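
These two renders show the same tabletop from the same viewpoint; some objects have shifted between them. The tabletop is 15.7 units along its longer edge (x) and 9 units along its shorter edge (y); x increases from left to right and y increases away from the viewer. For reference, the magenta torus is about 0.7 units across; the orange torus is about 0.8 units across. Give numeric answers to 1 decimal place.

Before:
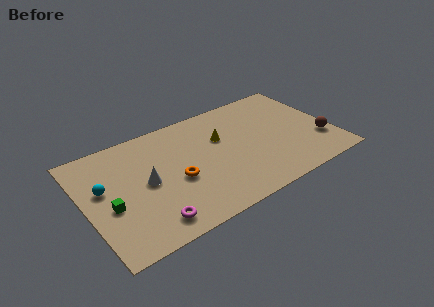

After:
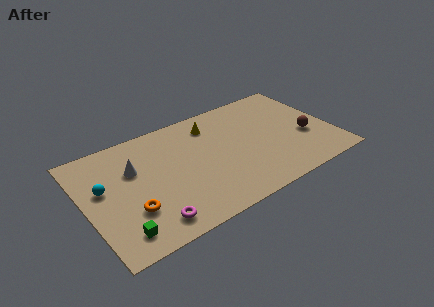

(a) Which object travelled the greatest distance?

the orange torus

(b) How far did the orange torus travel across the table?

3.2

From (5.6, 3.8) to (2.6, 2.8), the orange torus covered √(3.0² + 1.0²) ≈ 3.2 units.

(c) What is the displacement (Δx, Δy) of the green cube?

(0.3, -2.2)

The green cube was at about (1.4, 3.7) and moved to about (1.7, 1.5).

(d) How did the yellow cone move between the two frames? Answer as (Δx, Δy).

(-0.4, 1.4)

The yellow cone was at about (8.8, 5.8) and moved to about (8.4, 7.2).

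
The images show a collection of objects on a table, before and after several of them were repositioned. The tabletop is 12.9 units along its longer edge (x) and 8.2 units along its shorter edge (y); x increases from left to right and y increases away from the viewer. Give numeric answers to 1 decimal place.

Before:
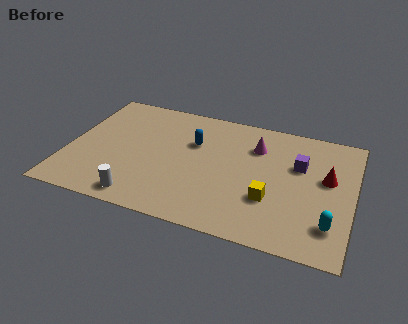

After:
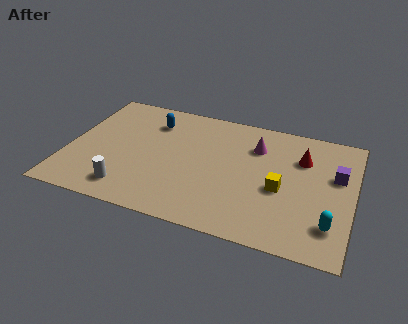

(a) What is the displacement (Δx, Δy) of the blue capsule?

(-2.0, 0.9)

The blue capsule started near (5.6, 5.4) and ended near (3.6, 6.3).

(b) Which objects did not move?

the cyan capsule and the magenta cone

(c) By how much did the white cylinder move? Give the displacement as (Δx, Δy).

(-0.6, 0.4)

The white cylinder was at about (3.6, 1.0) and moved to about (3.0, 1.4).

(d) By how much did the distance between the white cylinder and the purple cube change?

+1.8

Before: roughly 8.0 units apart; after: 9.8. That's 1.8 units further apart.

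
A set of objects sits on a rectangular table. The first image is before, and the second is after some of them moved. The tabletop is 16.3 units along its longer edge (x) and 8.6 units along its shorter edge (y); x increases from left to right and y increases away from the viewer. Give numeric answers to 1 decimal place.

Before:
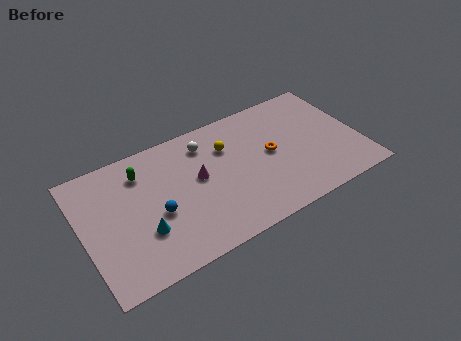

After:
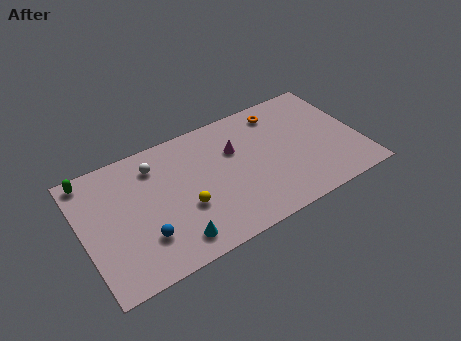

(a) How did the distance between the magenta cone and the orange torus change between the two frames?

-1.0

Before: roughly 4.3 units apart; after: 3.3. That's 1.0 units closer together.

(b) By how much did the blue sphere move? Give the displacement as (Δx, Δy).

(-0.9, -1.2)

The blue sphere started near (4.2, 3.6) and ended near (3.3, 2.4).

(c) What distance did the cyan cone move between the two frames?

2.1

From (3.3, 2.8) to (4.9, 1.4), the cyan cone covered √(1.6² + 1.4²) ≈ 2.1 units.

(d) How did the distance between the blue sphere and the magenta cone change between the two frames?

+3.8

The distance was about 2.9 in the first image and 6.7 in the second, so they moved 3.8 units further apart.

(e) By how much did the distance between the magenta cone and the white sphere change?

+2.5

Before: roughly 2.2 units apart; after: 4.7. That's 2.5 units further apart.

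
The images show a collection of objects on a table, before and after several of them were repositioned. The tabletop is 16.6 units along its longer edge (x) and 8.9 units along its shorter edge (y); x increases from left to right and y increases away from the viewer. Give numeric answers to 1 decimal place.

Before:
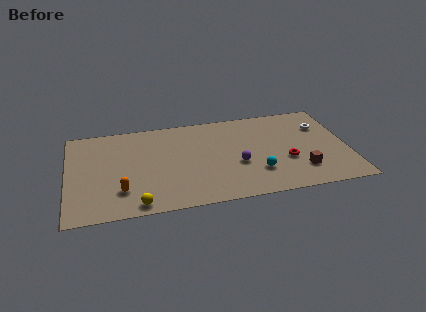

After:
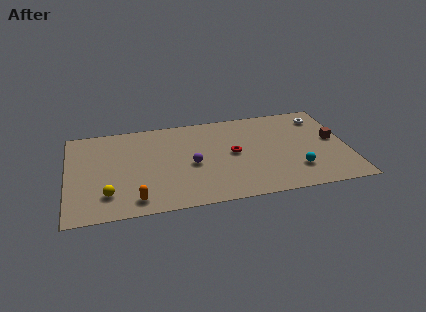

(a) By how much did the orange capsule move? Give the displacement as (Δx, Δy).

(0.8, -1.0)

The orange capsule started near (3.1, 2.3) and ended near (3.9, 1.3).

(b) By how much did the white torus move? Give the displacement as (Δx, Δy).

(0.0, 0.9)

The white torus was at about (15.2, 6.3) and moved to about (15.2, 7.2).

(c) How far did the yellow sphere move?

2.1

From (4.0, 0.9) to (2.3, 2.1), the yellow sphere covered √(1.7² + 1.2²) ≈ 2.1 units.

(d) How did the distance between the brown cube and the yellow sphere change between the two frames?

+4.0

The distance was about 9.8 in the first image and 13.8 in the second, so they moved 4.0 units further apart.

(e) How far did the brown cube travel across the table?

3.3

From (13.7, 2.2) to (15.8, 4.8), the brown cube covered √(2.1² + 2.6²) ≈ 3.3 units.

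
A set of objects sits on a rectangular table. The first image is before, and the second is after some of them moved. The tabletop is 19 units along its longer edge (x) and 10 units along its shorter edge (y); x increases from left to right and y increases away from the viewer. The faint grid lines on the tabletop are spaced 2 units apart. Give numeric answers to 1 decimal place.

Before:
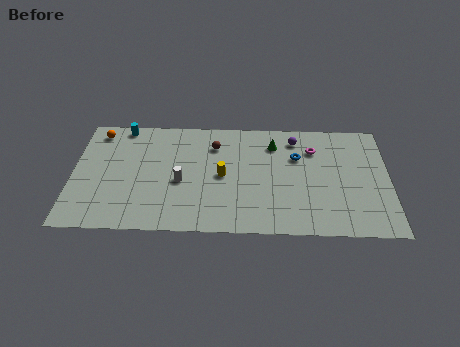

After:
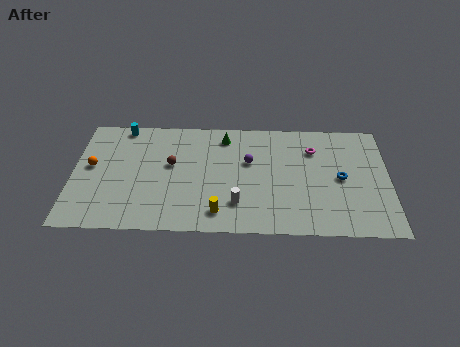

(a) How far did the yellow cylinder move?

3.2

From (9.0, 4.9) to (8.8, 1.7), the yellow cylinder covered √(0.2² + 3.2²) ≈ 3.2 units.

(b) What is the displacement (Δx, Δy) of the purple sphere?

(-2.8, -2.1)

From the two frames, the purple sphere sits at roughly (13.4, 8.3) before and (10.6, 6.2) after.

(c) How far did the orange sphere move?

3.1

From (1.4, 8.6) to (1.1, 5.5), the orange sphere covered √(0.3² + 3.1²) ≈ 3.1 units.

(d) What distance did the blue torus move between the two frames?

3.2

The blue torus moved from about (13.5, 6.7) to (16.1, 4.9), a distance of √(2.6² + 1.8²) ≈ 3.2.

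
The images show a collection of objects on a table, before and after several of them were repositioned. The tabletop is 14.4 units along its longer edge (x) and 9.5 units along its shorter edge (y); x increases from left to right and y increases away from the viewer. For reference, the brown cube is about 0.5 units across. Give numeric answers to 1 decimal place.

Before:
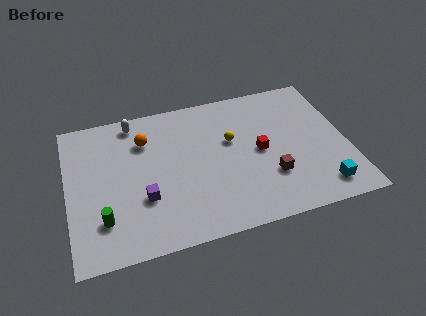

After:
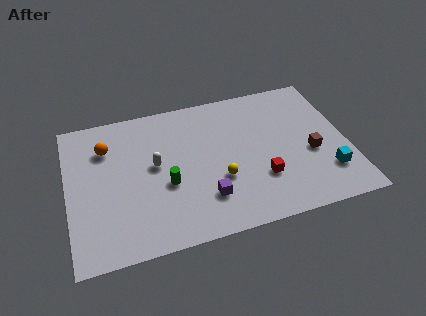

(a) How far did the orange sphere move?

2.0

The orange sphere moved from about (4.1, 7.0) to (2.1, 7.0), a distance of √(2.0² + 0.0²) ≈ 2.0.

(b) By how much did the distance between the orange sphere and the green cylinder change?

-0.9

Before: roughly 5.2 units apart; after: 4.3. That's 0.9 units closer together.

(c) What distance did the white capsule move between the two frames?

3.3

From (3.6, 8.4) to (4.5, 5.2), the white capsule covered √(0.9² + 3.2²) ≈ 3.3 units.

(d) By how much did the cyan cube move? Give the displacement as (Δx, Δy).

(0.4, 0.9)

The cyan cube started near (12.8, 1.5) and ended near (13.2, 2.4).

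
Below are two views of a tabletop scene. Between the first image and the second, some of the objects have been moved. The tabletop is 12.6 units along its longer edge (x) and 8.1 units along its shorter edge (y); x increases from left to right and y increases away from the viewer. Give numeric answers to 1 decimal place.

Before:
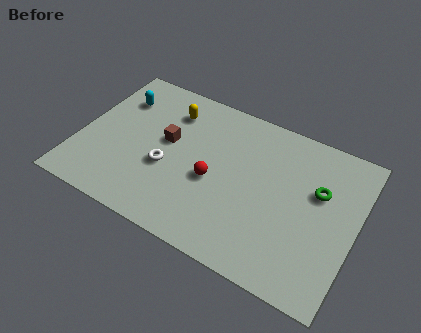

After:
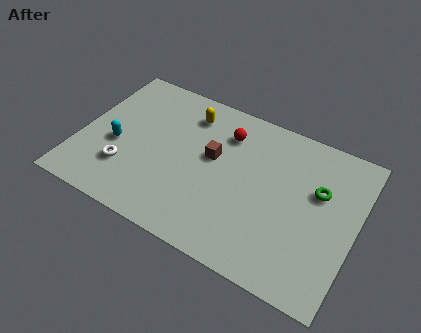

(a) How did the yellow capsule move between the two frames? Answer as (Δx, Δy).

(0.8, 0.2)

From the two frames, the yellow capsule sits at roughly (3.8, 6.3) before and (4.6, 6.5) after.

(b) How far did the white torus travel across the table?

2.0

From (4.1, 3.2) to (2.3, 2.3), the white torus covered √(1.8² + 0.9²) ≈ 2.0 units.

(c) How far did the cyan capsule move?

2.6

From (1.4, 6.0) to (1.7, 3.4), the cyan capsule covered √(0.3² + 2.6²) ≈ 2.6 units.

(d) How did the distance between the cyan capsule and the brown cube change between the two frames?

+1.6

Before: roughly 2.9 units apart; after: 4.5. That's 1.6 units further apart.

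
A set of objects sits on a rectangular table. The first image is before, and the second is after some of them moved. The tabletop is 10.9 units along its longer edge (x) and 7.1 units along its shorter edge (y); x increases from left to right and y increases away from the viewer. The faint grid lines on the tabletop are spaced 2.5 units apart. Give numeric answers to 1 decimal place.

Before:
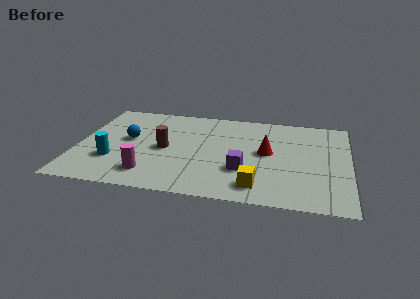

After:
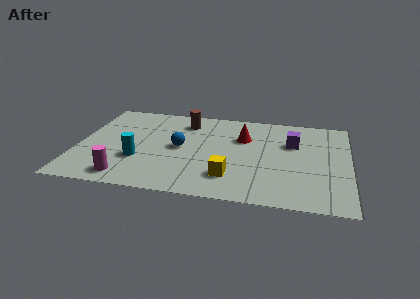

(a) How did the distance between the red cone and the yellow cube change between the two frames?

+0.5

They were about 2.6 units apart before and 3.1 after — 0.5 units further apart.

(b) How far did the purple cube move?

3.1

The purple cube was near (6.7, 2.3) before and (8.6, 4.7) after, so it travelled √(1.9² + 2.4²) ≈ 3.1 units.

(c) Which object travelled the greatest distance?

the purple cube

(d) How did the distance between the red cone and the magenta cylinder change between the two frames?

+0.7

The distance was about 5.2 in the first image and 5.9 in the second, so they moved 0.7 units further apart.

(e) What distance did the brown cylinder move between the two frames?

2.4

From (3.5, 3.4) to (4.2, 5.7), the brown cylinder covered √(0.7² + 2.3²) ≈ 2.4 units.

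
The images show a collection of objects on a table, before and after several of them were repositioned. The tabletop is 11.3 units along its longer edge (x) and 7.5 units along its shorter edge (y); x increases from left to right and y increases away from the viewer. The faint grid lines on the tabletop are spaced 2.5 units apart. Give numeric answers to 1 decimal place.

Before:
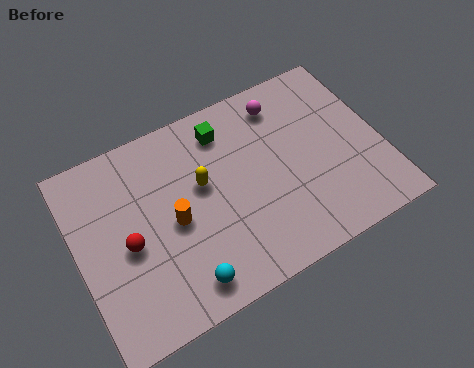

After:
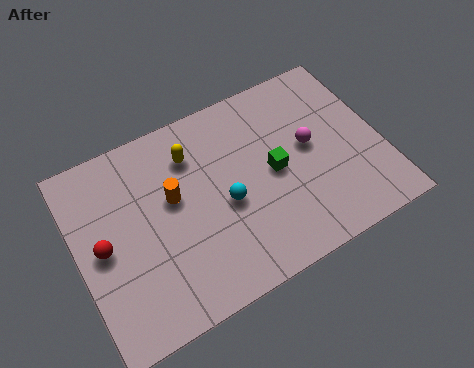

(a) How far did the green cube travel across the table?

2.8

From (5.8, 6.1) to (7.3, 3.7), the green cube covered √(1.5² + 2.4²) ≈ 2.8 units.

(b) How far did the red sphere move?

0.9

From (1.8, 3.4) to (0.9, 3.7), the red sphere covered √(0.9² + 0.3²) ≈ 0.9 units.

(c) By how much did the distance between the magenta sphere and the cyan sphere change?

-3.4

The distance was about 6.8 in the first image and 3.4 in the second, so they moved 3.4 units closer together.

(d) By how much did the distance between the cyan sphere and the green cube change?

-3.6

They were about 5.5 units apart before and 1.9 after — 3.6 units closer together.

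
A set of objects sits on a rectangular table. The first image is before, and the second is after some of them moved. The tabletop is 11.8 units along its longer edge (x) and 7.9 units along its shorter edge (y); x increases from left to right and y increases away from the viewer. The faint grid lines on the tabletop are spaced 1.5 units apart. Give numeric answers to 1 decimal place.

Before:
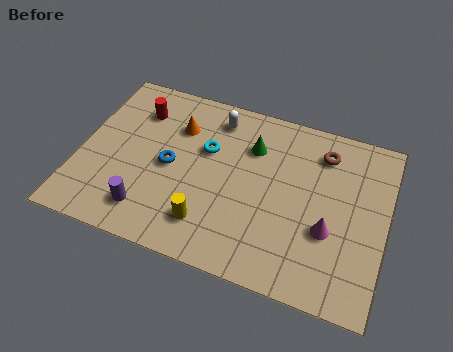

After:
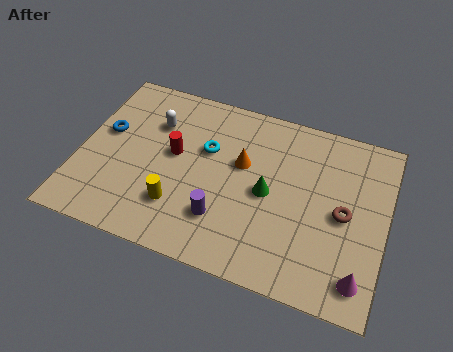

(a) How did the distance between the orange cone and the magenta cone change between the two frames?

-0.8

The distance was about 6.7 in the first image and 5.9 in the second, so they moved 0.8 units closer together.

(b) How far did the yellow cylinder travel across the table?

1.3

From (5.2, 1.7) to (4.0, 2.1), the yellow cylinder covered √(1.2² + 0.4²) ≈ 1.3 units.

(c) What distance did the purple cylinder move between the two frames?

2.9

The purple cylinder moved from about (2.9, 1.5) to (5.7, 2.1), a distance of √(2.8² + 0.6²) ≈ 2.9.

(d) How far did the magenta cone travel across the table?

2.1

From (9.7, 2.9) to (11.0, 1.3), the magenta cone covered √(1.3² + 1.6²) ≈ 2.1 units.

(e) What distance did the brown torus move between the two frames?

2.7

From (9.2, 6.3) to (10.2, 3.8), the brown torus covered √(1.0² + 2.5²) ≈ 2.7 units.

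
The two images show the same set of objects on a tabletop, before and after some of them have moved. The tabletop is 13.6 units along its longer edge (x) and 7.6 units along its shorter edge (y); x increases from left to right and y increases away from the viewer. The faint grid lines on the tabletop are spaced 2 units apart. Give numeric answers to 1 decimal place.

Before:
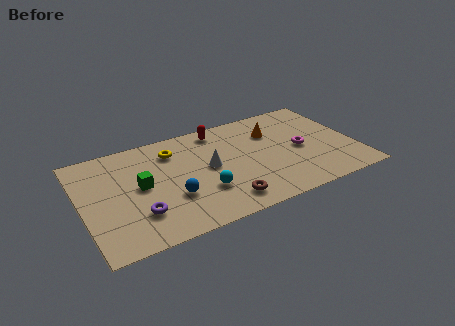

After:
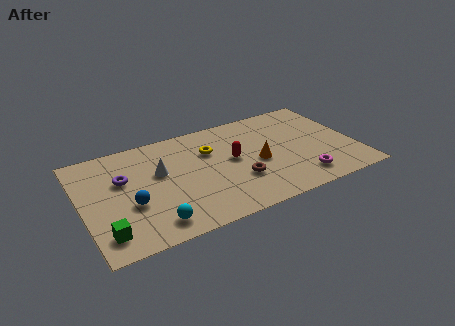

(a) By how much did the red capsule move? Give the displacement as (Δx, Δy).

(0.4, -2.5)

From the two frames, the red capsule sits at roughly (7.1, 6.6) before and (7.5, 4.1) after.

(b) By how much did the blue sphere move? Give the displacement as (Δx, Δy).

(-2.0, 0.3)

The blue sphere started near (4.3, 2.6) and ended near (2.3, 2.9).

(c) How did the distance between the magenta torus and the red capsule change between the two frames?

-0.7

Before: roughly 4.8 units apart; after: 4.1. That's 0.7 units closer together.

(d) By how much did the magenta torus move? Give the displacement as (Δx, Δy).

(-0.3, -2.2)

The magenta torus started near (10.9, 3.6) and ended near (10.6, 1.4).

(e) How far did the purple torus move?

2.7

From (2.6, 2.1) to (2.1, 4.8), the purple torus covered √(0.5² + 2.7²) ≈ 2.7 units.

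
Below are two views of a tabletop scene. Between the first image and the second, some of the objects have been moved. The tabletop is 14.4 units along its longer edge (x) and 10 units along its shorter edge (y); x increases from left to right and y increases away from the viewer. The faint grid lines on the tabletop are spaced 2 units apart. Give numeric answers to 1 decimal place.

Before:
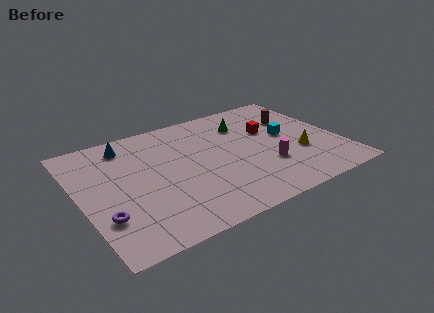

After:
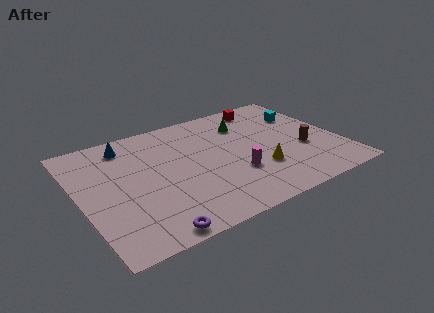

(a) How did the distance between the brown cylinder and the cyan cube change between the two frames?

+1.6

Before: roughly 1.7 units apart; after: 3.3. That's 1.6 units further apart.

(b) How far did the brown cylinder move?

3.1

The brown cylinder moved from about (12.4, 6.9) to (12.3, 3.8), a distance of √(0.1² + 3.1²) ≈ 3.1.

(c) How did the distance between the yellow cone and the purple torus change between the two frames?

-4.2

The distance was about 11.0 in the first image and 6.8 in the second, so they moved 4.2 units closer together.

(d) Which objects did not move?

the blue cone and the green cone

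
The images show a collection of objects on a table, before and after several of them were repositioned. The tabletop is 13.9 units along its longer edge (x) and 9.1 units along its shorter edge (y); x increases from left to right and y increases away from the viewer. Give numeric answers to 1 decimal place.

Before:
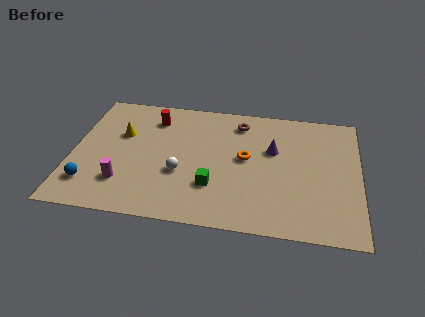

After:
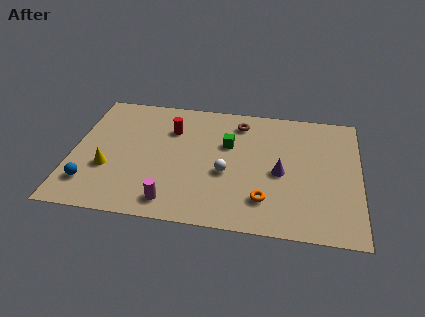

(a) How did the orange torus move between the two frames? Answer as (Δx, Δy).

(1.0, -2.8)

From the two frames, the orange torus sits at roughly (8.4, 4.9) before and (9.4, 2.1) after.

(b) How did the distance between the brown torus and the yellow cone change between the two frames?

+1.6

The distance was about 5.9 in the first image and 7.5 in the second, so they moved 1.6 units further apart.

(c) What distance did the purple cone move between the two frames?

1.6

From (9.7, 5.7) to (10.1, 4.1), the purple cone covered √(0.4² + 1.6²) ≈ 1.6 units.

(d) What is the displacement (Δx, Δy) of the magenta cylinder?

(2.4, -1.0)

The magenta cylinder started near (2.6, 2.3) and ended near (5.0, 1.3).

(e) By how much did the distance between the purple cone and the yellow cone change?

+0.9

Before: roughly 7.4 units apart; after: 8.3. That's 0.9 units further apart.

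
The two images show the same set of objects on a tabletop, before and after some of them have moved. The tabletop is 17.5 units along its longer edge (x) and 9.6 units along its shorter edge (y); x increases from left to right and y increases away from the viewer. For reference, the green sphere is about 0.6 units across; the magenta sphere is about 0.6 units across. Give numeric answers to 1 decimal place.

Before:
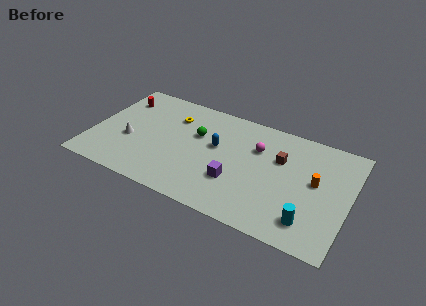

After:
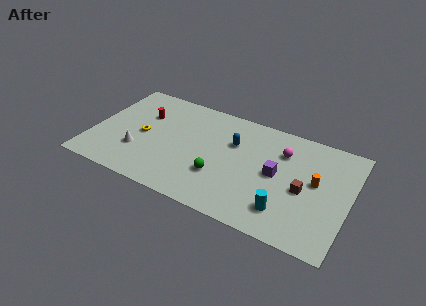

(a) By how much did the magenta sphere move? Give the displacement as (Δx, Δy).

(1.7, 0.4)

From the two frames, the magenta sphere sits at roughly (11.1, 6.6) before and (12.8, 7.0) after.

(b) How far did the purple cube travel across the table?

3.2

The purple cube was near (10.0, 3.1) before and (12.6, 4.9) after, so it travelled √(2.6² + 1.8²) ≈ 3.2 units.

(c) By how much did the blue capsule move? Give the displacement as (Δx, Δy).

(1.1, 0.8)

The blue capsule started near (8.4, 5.6) and ended near (9.5, 6.4).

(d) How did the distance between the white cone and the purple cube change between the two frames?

+2.1

They were about 7.4 units apart before and 9.5 after — 2.1 units further apart.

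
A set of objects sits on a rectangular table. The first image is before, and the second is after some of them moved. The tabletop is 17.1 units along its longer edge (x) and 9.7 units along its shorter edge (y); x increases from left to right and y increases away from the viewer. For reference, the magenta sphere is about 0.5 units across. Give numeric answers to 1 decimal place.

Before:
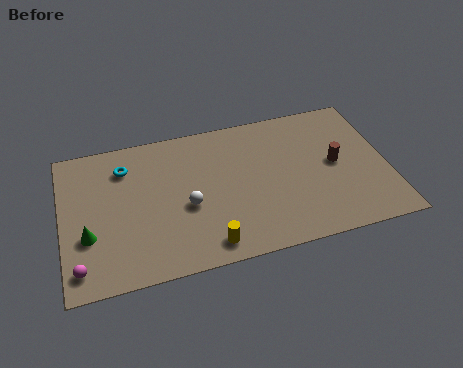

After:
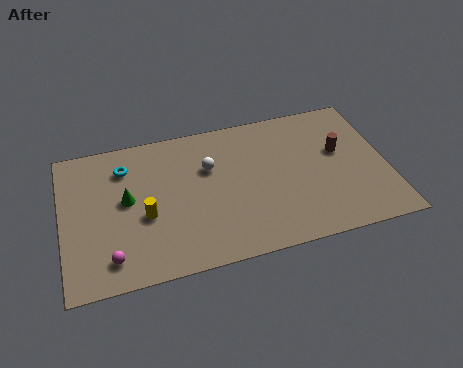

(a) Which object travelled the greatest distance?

the yellow cylinder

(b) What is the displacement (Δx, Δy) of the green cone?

(2.1, 1.9)

The green cone started near (1.3, 3.4) and ended near (3.4, 5.3).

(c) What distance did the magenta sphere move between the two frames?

1.6

From (0.8, 1.5) to (2.4, 1.7), the magenta sphere covered √(1.6² + 0.2²) ≈ 1.6 units.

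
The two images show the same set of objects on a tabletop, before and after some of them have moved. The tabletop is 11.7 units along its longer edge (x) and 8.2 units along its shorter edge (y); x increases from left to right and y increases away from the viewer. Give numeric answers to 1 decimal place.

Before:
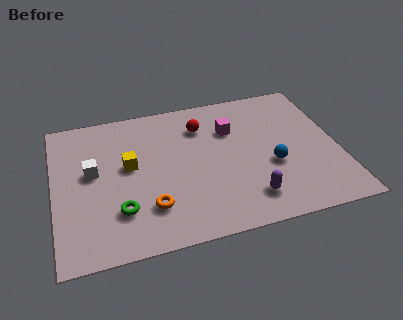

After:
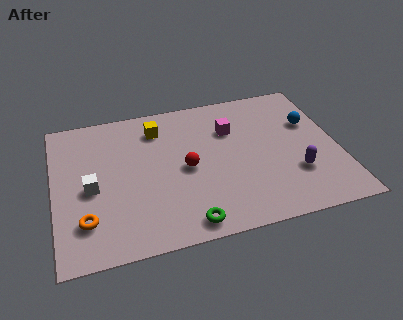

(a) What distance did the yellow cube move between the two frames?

2.3

The yellow cube was near (3.1, 4.6) before and (4.4, 6.5) after, so it travelled √(1.3² + 1.9²) ≈ 2.3 units.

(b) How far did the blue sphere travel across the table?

2.8

The blue sphere was near (8.9, 3.2) before and (10.7, 5.3) after, so it travelled √(1.8² + 2.1²) ≈ 2.8 units.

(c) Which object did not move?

the magenta cube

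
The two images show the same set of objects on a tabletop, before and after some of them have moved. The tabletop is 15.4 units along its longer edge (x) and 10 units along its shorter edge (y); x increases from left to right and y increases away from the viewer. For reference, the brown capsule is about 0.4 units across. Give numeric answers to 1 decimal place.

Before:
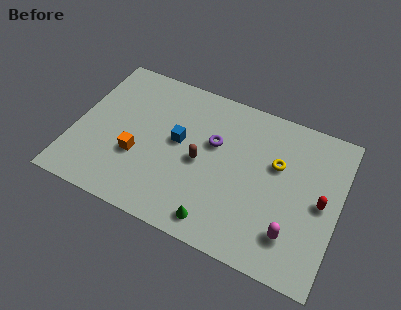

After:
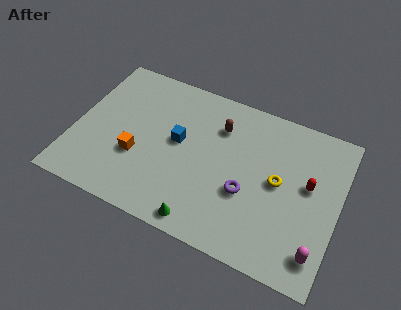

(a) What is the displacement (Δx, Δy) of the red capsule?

(-0.8, 0.8)

The red capsule was at about (14.4, 4.9) and moved to about (13.6, 5.7).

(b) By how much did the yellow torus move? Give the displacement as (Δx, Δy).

(0.2, -1.1)

From the two frames, the yellow torus sits at roughly (11.7, 6.3) before and (11.9, 5.2) after.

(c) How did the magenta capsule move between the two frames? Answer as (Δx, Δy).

(1.5, -0.5)

The magenta capsule started near (13.0, 2.3) and ended near (14.5, 1.8).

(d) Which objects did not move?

the orange cube and the blue cube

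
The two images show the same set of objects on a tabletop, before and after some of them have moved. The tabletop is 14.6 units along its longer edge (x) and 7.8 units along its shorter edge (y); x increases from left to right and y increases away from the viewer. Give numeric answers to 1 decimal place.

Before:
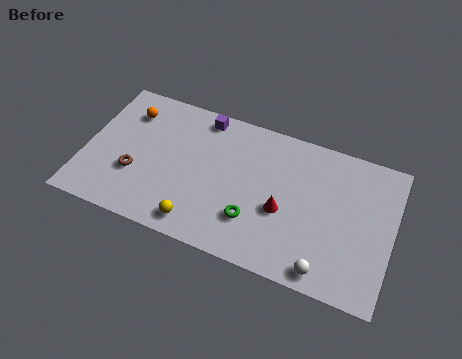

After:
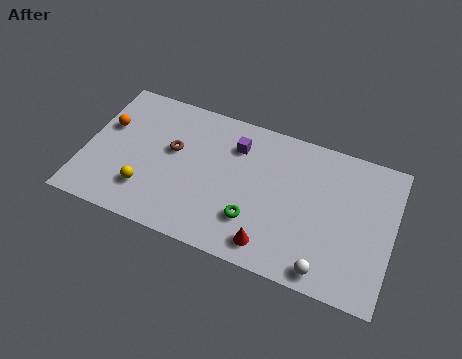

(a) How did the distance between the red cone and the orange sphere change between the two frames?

+0.8

Before: roughly 8.2 units apart; after: 9.0. That's 0.8 units further apart.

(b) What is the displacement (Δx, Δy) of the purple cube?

(1.7, -1.0)

From the two frames, the purple cube sits at roughly (5.3, 6.9) before and (7.0, 5.9) after.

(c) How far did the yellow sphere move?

2.8

The yellow sphere moved from about (5.7, 1.1) to (3.1, 2.0), a distance of √(2.6² + 0.9²) ≈ 2.8.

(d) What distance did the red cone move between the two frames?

2.0

The red cone moved from about (9.5, 3.2) to (9.1, 1.2), a distance of √(0.4² + 2.0²) ≈ 2.0.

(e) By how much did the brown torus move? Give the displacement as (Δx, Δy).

(1.6, 1.9)

The brown torus was at about (2.5, 2.7) and moved to about (4.1, 4.6).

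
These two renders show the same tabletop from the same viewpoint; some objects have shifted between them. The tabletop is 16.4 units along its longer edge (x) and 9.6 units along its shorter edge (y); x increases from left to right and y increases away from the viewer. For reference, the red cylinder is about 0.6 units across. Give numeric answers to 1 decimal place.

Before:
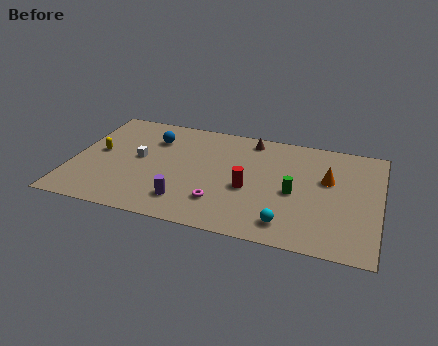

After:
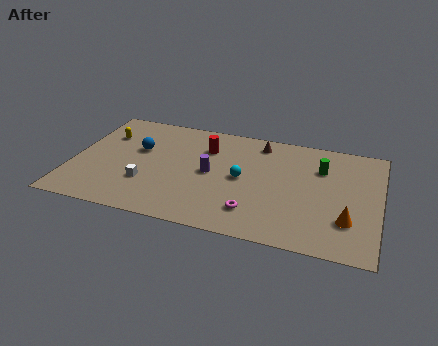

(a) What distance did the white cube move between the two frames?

2.2

The white cube moved from about (3.5, 5.1) to (4.1, 3.0), a distance of √(0.6² + 2.1²) ≈ 2.2.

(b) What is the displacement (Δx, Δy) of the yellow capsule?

(0.2, 1.7)

The yellow capsule started near (1.3, 5.1) and ended near (1.5, 6.8).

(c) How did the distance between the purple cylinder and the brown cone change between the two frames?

-2.9

They were about 7.1 units apart before and 4.2 after — 2.9 units closer together.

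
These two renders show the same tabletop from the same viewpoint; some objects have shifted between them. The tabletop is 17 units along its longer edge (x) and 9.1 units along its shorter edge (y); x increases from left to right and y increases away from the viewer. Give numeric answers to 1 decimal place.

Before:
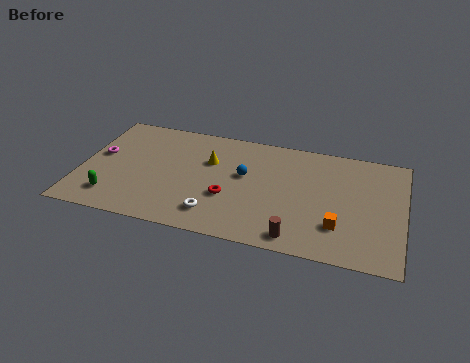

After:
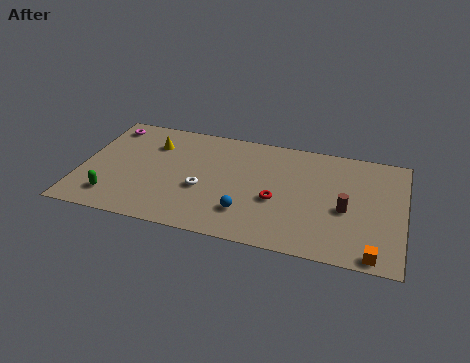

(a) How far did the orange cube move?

2.5

The orange cube was near (13.7, 2.5) before and (15.6, 0.8) after, so it travelled √(1.9² + 1.7²) ≈ 2.5 units.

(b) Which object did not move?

the green capsule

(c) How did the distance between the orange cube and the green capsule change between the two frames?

+1.9

They were about 11.8 units apart before and 13.7 after — 1.9 units further apart.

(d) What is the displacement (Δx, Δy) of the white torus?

(-0.8, 1.8)

From the two frames, the white torus sits at roughly (7.3, 1.8) before and (6.5, 3.6) after.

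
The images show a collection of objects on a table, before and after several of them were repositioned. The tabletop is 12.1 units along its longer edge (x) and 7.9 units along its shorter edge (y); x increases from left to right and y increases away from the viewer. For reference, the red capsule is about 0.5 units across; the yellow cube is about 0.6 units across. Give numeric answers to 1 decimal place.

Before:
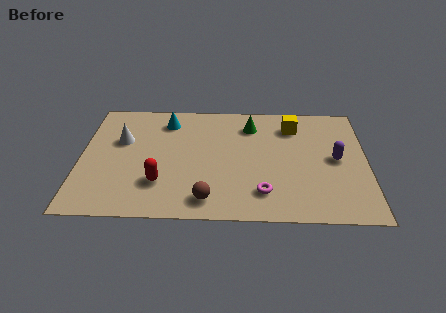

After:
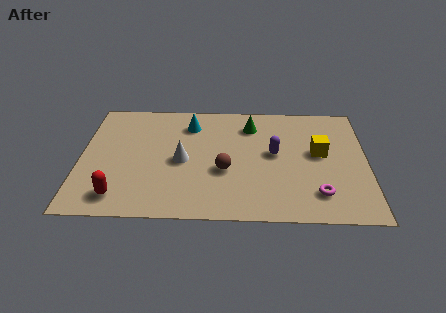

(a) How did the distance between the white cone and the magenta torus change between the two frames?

-0.8

They were about 6.8 units apart before and 6.0 after — 0.8 units closer together.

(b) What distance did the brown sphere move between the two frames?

2.0

The brown sphere was near (5.4, 1.2) before and (6.1, 3.1) after, so it travelled √(0.7² + 1.9²) ≈ 2.0 units.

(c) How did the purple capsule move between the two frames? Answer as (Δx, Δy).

(-2.6, 0.3)

From the two frames, the purple capsule sits at roughly (10.8, 4.0) before and (8.2, 4.3) after.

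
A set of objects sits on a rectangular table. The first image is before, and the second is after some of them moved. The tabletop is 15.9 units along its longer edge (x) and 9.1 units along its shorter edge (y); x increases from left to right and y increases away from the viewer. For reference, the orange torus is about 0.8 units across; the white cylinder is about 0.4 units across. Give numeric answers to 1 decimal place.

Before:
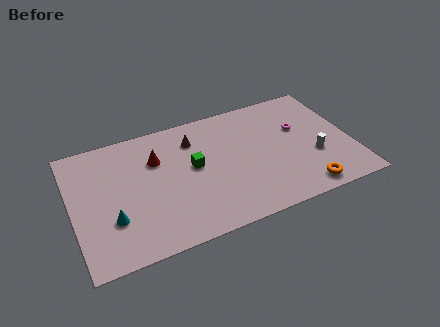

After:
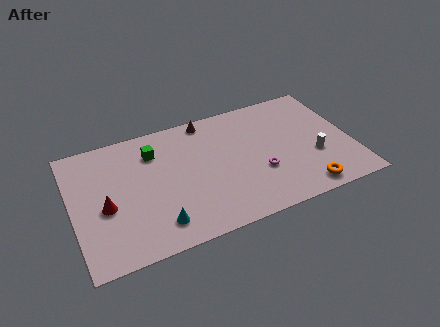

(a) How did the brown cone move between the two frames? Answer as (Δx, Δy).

(0.9, 1.2)

The brown cone was at about (7.1, 7.0) and moved to about (8.0, 8.2).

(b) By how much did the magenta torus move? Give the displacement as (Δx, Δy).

(-2.6, -2.5)

The magenta torus was at about (13.1, 5.7) and moved to about (10.5, 3.2).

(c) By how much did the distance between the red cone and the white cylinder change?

+2.6

They were about 9.3 units apart before and 11.9 after — 2.6 units further apart.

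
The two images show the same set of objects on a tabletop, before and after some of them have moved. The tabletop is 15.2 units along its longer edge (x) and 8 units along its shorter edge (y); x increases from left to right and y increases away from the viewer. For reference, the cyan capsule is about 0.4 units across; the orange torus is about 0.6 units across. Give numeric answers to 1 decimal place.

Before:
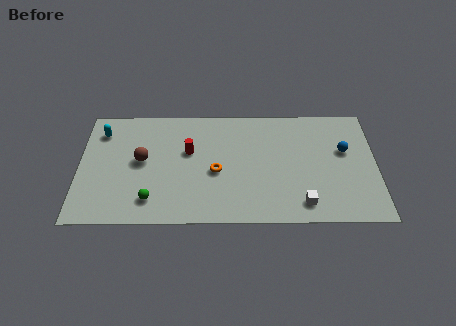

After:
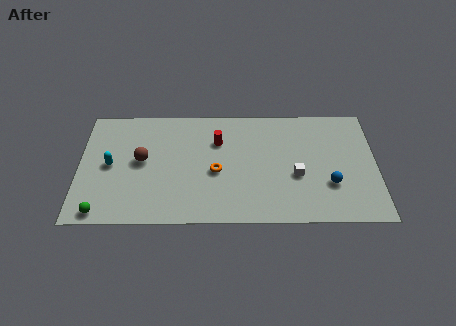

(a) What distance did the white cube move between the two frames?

1.9

The white cube moved from about (11.4, 1.3) to (11.1, 3.2), a distance of √(0.3² + 1.9²) ≈ 1.9.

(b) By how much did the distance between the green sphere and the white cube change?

+2.5

Before: roughly 7.7 units apart; after: 10.2. That's 2.5 units further apart.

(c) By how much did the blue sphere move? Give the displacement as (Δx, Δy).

(-0.8, -2.3)

From the two frames, the blue sphere sits at roughly (13.6, 4.9) before and (12.8, 2.6) after.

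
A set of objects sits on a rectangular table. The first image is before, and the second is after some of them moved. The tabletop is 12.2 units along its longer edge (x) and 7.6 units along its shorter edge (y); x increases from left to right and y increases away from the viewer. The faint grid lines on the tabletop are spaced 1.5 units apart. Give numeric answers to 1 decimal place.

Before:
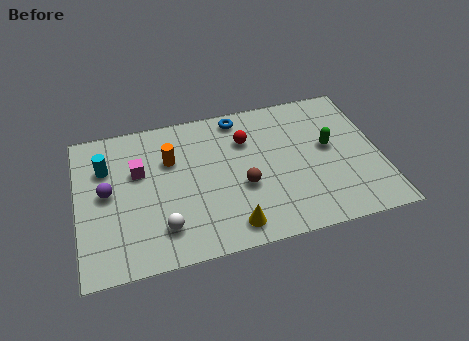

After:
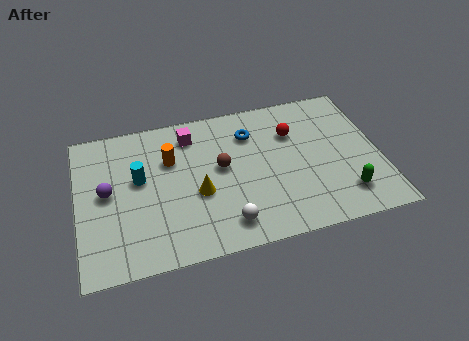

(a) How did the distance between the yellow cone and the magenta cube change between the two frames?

-2.0

The distance was about 5.1 in the first image and 3.1 in the second, so they moved 2.0 units closer together.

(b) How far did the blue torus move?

1.1

From (6.7, 6.7) to (7.1, 5.7), the blue torus covered √(0.4² + 1.0²) ≈ 1.1 units.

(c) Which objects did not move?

the orange cylinder and the purple sphere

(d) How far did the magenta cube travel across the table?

2.6

The magenta cube was near (2.5, 4.8) before and (4.7, 6.2) after, so it travelled √(2.2² + 1.4²) ≈ 2.6 units.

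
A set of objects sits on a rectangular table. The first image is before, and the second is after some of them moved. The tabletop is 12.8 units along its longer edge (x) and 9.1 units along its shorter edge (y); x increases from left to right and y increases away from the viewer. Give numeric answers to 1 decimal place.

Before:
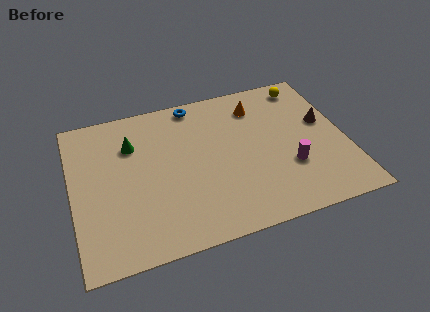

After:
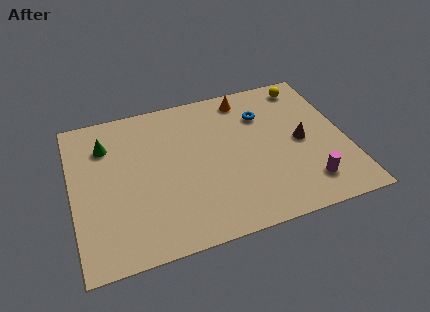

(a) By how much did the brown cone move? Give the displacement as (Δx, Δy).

(-1.2, -0.9)

From the two frames, the brown cone sits at roughly (11.9, 5.3) before and (10.7, 4.4) after.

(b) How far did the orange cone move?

0.9

From (8.9, 7.2) to (8.4, 7.9), the orange cone covered √(0.5² + 0.7²) ≈ 0.9 units.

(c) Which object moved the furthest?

the blue torus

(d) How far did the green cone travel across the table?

1.2

From (2.9, 6.5) to (1.7, 6.8), the green cone covered √(1.2² + 0.3²) ≈ 1.2 units.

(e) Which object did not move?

the yellow sphere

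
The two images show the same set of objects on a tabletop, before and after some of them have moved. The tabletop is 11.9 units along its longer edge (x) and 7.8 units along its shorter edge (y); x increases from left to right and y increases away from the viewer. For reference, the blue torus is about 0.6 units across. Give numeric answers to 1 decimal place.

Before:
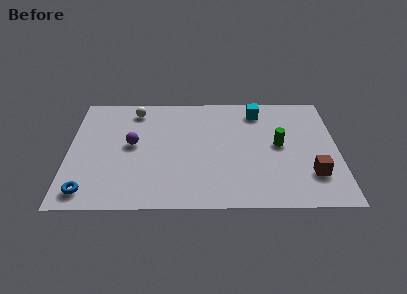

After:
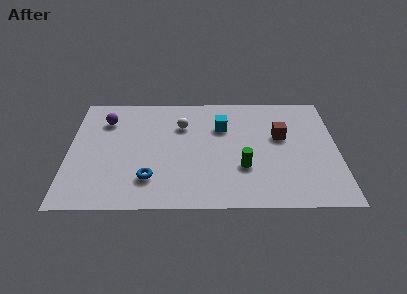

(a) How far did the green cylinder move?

2.2

The green cylinder moved from about (9.3, 4.1) to (7.7, 2.6), a distance of √(1.6² + 1.5²) ≈ 2.2.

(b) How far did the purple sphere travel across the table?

2.1

The purple sphere moved from about (2.8, 4.2) to (1.6, 5.9), a distance of √(1.2² + 1.7²) ≈ 2.1.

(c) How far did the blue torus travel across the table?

2.8

The blue torus moved from about (0.9, 1.1) to (3.6, 1.9), a distance of √(2.7² + 0.8²) ≈ 2.8.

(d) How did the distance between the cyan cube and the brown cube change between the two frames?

-2.3

They were about 5.0 units apart before and 2.7 after — 2.3 units closer together.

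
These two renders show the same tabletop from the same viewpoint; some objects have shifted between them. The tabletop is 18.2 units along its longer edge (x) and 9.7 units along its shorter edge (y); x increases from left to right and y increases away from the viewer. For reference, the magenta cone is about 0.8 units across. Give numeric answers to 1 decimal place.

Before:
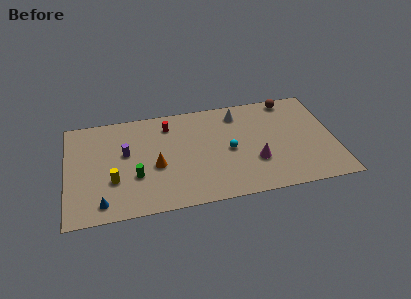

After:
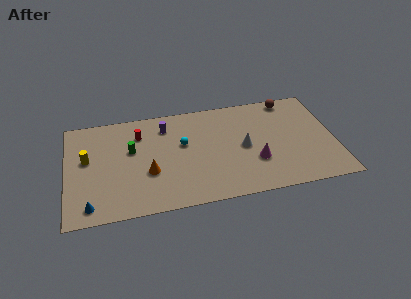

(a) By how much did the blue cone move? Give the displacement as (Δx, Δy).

(-0.8, -0.1)

The blue cone started near (2.3, 1.4) and ended near (1.5, 1.3).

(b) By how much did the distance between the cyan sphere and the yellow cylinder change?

-1.5

The distance was about 8.0 in the first image and 6.5 in the second, so they moved 1.5 units closer together.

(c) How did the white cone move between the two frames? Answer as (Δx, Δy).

(0.2, -3.3)

From the two frames, the white cone sits at roughly (11.8, 8.0) before and (12.0, 4.7) after.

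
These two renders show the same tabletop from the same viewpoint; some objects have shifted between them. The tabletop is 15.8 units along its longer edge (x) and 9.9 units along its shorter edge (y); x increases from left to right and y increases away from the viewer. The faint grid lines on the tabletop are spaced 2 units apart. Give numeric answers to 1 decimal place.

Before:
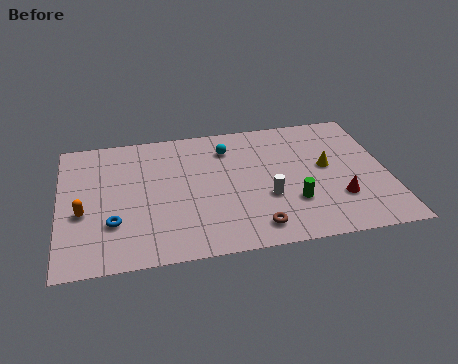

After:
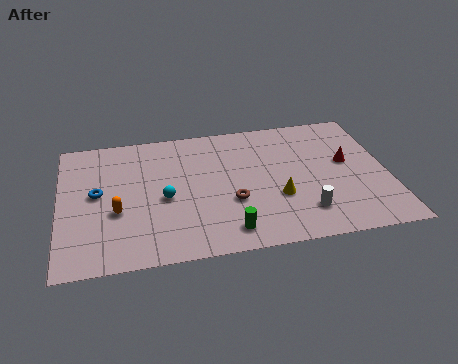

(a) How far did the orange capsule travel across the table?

1.6

The orange capsule moved from about (1.1, 4.0) to (2.7, 3.8), a distance of √(1.6² + 0.2²) ≈ 1.6.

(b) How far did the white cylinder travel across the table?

2.2

The white cylinder was near (9.9, 3.6) before and (11.6, 2.2) after, so it travelled √(1.7² + 1.4²) ≈ 2.2 units.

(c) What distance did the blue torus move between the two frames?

2.4

The blue torus moved from about (2.5, 3.0) to (1.8, 5.3), a distance of √(0.7² + 2.3²) ≈ 2.4.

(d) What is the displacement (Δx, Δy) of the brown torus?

(-1.0, 2.1)

The brown torus was at about (9.2, 1.5) and moved to about (8.2, 3.6).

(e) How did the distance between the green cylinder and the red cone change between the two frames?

+5.1

They were about 2.2 units apart before and 7.3 after — 5.1 units further apart.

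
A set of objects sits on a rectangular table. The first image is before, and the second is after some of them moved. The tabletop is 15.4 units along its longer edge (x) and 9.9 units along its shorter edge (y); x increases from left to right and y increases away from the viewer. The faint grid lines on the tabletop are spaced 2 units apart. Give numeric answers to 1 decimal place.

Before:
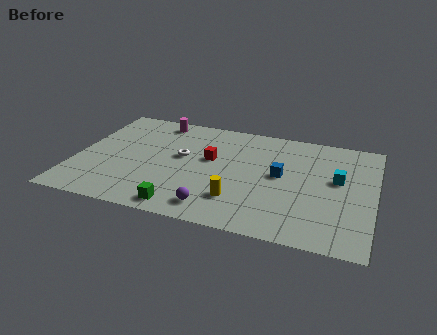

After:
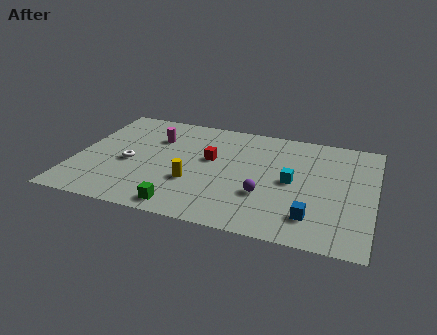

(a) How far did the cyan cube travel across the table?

2.4

The cyan cube was near (13.5, 5.7) before and (11.2, 4.9) after, so it travelled √(2.3² + 0.8²) ≈ 2.4 units.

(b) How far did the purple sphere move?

3.0

The purple sphere moved from about (7.5, 1.5) to (9.9, 3.3), a distance of √(2.4² + 1.8²) ≈ 3.0.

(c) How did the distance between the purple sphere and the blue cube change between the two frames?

-2.1

Before: roughly 4.9 units apart; after: 2.8. That's 2.1 units closer together.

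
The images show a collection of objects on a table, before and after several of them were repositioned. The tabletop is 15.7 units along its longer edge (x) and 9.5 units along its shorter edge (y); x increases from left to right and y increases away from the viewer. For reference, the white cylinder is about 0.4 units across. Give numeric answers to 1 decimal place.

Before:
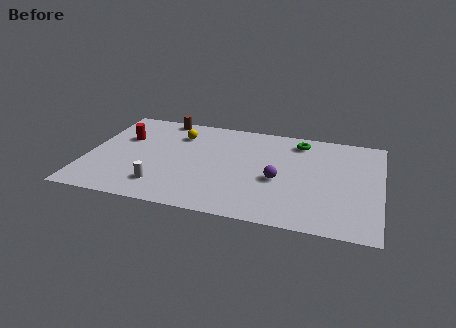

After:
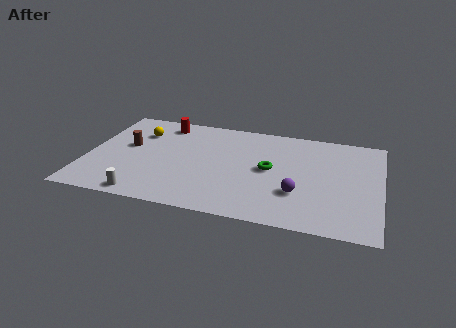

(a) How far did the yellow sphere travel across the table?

2.1

The yellow sphere moved from about (4.7, 7.2) to (2.6, 6.9), a distance of √(2.1² + 0.3²) ≈ 2.1.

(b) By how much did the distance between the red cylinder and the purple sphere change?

+0.4

The distance was about 8.8 in the first image and 9.2 in the second, so they moved 0.4 units further apart.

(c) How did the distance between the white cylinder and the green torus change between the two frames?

-1.7

The distance was about 9.2 in the first image and 7.5 in the second, so they moved 1.7 units closer together.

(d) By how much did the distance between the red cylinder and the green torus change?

-2.8

Before: roughly 9.6 units apart; after: 6.8. That's 2.8 units closer together.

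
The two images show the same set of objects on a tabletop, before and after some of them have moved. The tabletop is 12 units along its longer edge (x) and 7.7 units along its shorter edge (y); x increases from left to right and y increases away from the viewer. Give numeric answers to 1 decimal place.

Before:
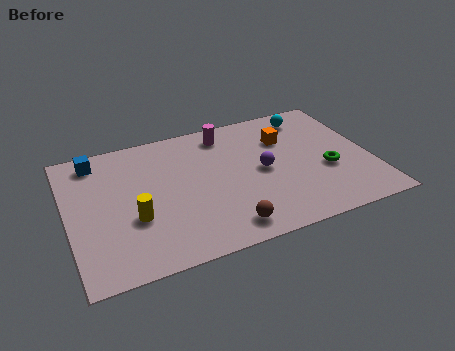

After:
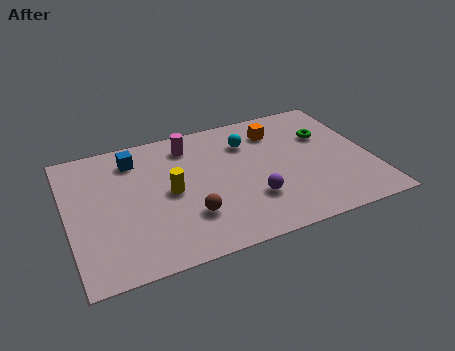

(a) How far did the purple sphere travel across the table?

1.6

The purple sphere was near (7.7, 3.8) before and (7.1, 2.3) after, so it travelled √(0.6² + 1.5²) ≈ 1.6 units.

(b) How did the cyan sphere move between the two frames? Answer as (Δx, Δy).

(-2.6, -0.8)

From the two frames, the cyan sphere sits at roughly (9.9, 6.5) before and (7.3, 5.7) after.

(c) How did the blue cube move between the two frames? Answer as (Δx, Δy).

(1.5, -0.4)

The blue cube was at about (1.3, 6.6) and moved to about (2.8, 6.2).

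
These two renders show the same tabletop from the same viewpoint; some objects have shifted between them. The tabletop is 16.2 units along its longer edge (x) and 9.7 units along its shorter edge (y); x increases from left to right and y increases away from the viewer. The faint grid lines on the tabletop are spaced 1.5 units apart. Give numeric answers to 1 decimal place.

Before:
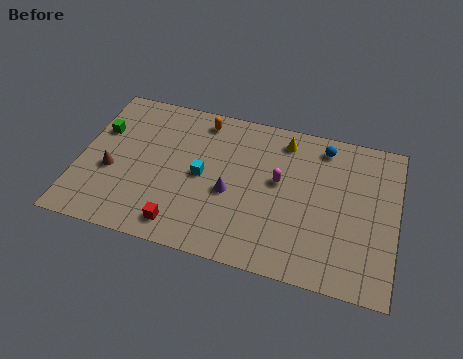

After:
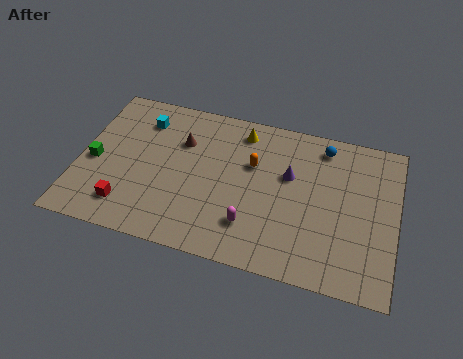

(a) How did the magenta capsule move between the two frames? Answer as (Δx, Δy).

(-1.2, -3.1)

The magenta capsule was at about (10.2, 5.5) and moved to about (9.0, 2.4).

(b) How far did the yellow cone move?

2.2

From (10.3, 8.2) to (8.1, 8.2), the yellow cone covered √(2.2² + 0.0²) ≈ 2.2 units.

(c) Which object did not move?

the blue sphere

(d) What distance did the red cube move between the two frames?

2.8

The red cube moved from about (5.5, 1.4) to (2.7, 1.9), a distance of √(2.8² + 0.5²) ≈ 2.8.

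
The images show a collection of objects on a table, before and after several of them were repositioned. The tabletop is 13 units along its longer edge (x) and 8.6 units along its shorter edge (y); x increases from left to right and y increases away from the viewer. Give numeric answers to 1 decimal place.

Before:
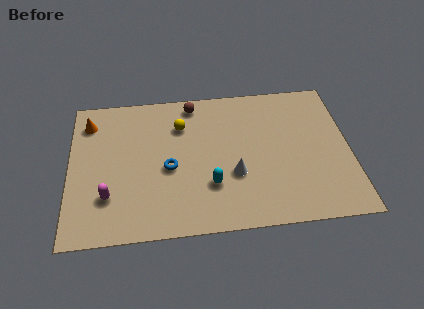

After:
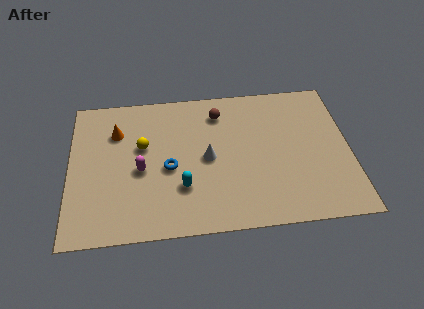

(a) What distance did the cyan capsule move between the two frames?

1.3

From (6.5, 2.6) to (5.2, 2.6), the cyan capsule covered √(1.3² + 0.0²) ≈ 1.3 units.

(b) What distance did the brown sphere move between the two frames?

1.4

From (5.8, 7.6) to (7.0, 6.9), the brown sphere covered √(1.2² + 0.7²) ≈ 1.4 units.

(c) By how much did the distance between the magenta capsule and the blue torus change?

-1.8

The distance was about 3.1 in the first image and 1.3 in the second, so they moved 1.8 units closer together.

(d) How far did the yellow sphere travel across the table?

2.1

The yellow sphere moved from about (5.2, 6.3) to (3.4, 5.2), a distance of √(1.8² + 1.1²) ≈ 2.1.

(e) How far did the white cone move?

1.6

The white cone moved from about (7.6, 3.1) to (6.4, 4.2), a distance of √(1.2² + 1.1²) ≈ 1.6.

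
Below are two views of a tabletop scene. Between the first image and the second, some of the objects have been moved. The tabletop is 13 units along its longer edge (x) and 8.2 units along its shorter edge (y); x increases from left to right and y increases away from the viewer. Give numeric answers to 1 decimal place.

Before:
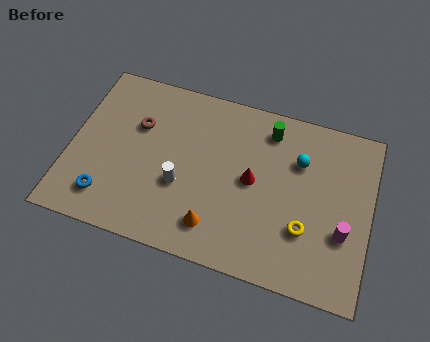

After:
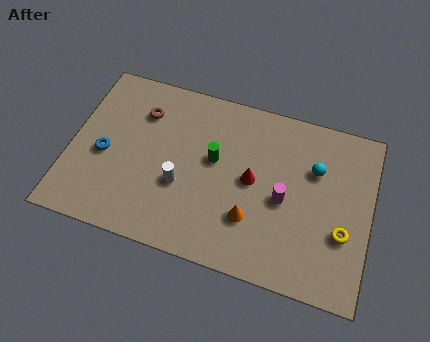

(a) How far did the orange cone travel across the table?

1.7

The orange cone was near (6.5, 1.6) before and (8.0, 2.4) after, so it travelled √(1.5² + 0.8²) ≈ 1.7 units.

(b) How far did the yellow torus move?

1.6

The yellow torus was near (10.3, 2.6) before and (11.9, 2.9) after, so it travelled √(1.6² + 0.3²) ≈ 1.6 units.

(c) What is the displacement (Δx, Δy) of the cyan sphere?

(0.7, -0.2)

The cyan sphere was at about (9.8, 5.7) and moved to about (10.5, 5.5).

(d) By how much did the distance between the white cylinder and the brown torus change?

+0.5

The distance was about 3.1 in the first image and 3.6 in the second, so they moved 0.5 units further apart.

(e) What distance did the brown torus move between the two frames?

0.7

The brown torus was near (2.8, 5.4) before and (2.9, 6.1) after, so it travelled √(0.1² + 0.7²) ≈ 0.7 units.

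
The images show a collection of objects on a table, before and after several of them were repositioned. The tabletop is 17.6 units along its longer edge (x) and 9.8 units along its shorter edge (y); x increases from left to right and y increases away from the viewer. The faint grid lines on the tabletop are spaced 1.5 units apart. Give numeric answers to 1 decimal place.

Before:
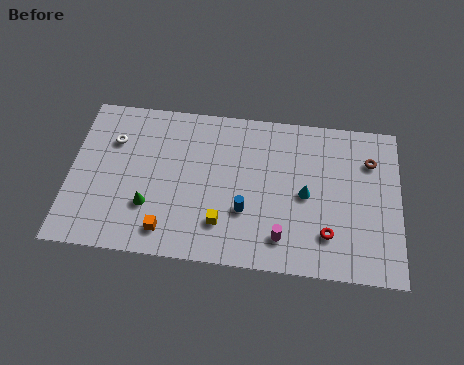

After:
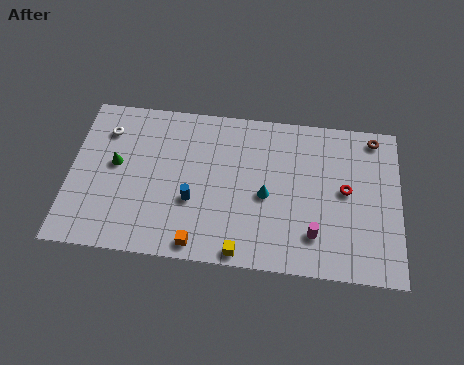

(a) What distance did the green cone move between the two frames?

3.1

From (4.3, 3.0) to (2.4, 5.4), the green cone covered √(1.9² + 2.4²) ≈ 3.1 units.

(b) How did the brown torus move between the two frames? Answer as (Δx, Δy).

(0.2, 1.5)

The brown torus started near (16.0, 7.2) and ended near (16.2, 8.7).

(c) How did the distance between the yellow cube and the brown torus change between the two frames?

+1.3

The distance was about 9.2 in the first image and 10.5 in the second, so they moved 1.3 units further apart.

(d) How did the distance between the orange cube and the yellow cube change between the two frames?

-0.7

Before: roughly 3.0 units apart; after: 2.3. That's 0.7 units closer together.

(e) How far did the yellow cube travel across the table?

1.9

The yellow cube moved from about (8.2, 2.4) to (9.3, 0.8), a distance of √(1.1² + 1.6²) ≈ 1.9.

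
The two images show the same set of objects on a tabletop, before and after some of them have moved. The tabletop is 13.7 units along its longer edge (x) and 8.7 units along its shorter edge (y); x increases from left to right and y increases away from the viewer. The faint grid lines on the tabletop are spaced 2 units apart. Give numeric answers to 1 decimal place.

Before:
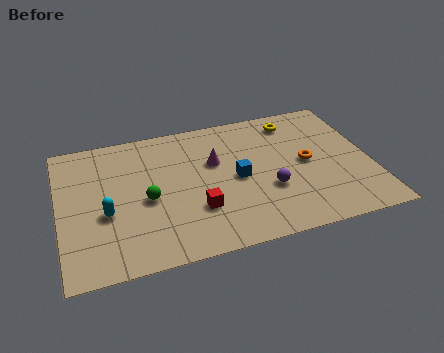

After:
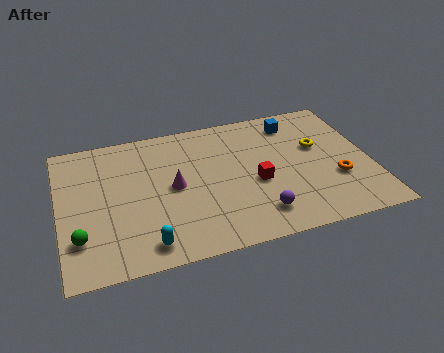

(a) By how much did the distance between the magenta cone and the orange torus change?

+3.1

Before: roughly 4.1 units apart; after: 7.2. That's 3.1 units further apart.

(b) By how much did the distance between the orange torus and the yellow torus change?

-0.5

The distance was about 2.9 in the first image and 2.4 in the second, so they moved 0.5 units closer together.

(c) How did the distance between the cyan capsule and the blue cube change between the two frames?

+3.4

They were about 5.8 units apart before and 9.2 after — 3.4 units further apart.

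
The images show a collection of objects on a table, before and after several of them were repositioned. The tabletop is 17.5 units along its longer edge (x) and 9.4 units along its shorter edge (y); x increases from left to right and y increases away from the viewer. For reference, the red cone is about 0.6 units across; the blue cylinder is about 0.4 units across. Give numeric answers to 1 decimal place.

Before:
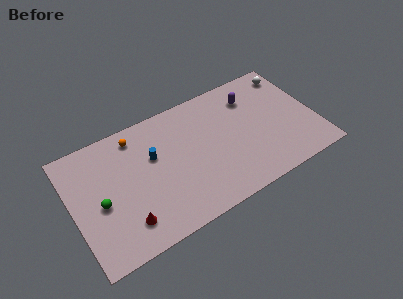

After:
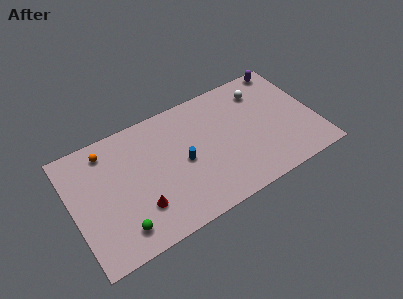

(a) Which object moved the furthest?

the purple capsule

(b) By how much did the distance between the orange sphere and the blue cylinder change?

+3.8

Before: roughly 2.3 units apart; after: 6.1. That's 3.8 units further apart.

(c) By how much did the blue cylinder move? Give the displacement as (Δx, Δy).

(2.0, -1.4)

From the two frames, the blue cylinder sits at roughly (5.9, 5.9) before and (7.9, 4.5) after.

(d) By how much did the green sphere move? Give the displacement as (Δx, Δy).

(1.1, -2.5)

The green sphere was at about (1.9, 4.2) and moved to about (3.0, 1.7).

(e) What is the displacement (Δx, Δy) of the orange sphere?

(-2.1, -0.1)

The orange sphere was at about (4.9, 8.0) and moved to about (2.8, 7.9).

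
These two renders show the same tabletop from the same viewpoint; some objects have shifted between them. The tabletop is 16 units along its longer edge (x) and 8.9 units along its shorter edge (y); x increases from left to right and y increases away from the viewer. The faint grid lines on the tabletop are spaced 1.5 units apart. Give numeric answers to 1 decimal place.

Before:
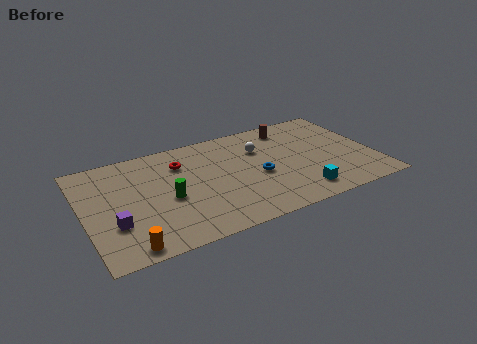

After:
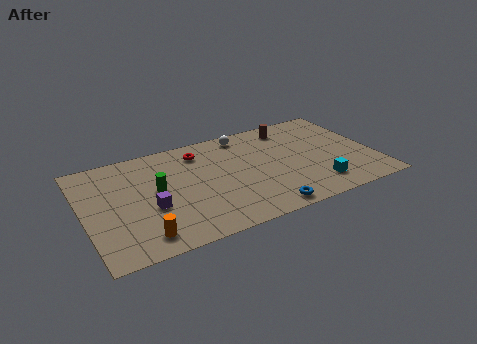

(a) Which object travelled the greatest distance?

the blue torus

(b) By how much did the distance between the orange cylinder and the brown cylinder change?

-0.9

They were about 11.8 units apart before and 10.9 after — 0.9 units closer together.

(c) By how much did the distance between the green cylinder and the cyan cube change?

+1.6

The distance was about 7.4 in the first image and 9.0 in the second, so they moved 1.6 units further apart.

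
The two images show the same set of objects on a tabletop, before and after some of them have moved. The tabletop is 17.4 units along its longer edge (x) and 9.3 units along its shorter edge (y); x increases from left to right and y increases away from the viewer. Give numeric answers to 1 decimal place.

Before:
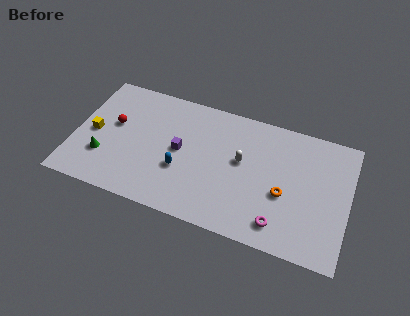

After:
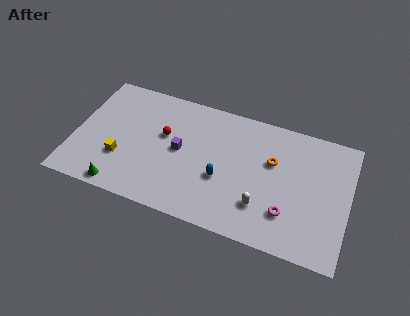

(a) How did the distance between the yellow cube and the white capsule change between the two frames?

-0.4

The distance was about 9.4 in the first image and 9.0 in the second, so they moved 0.4 units closer together.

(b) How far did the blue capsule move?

2.6

The blue capsule was near (6.9, 3.4) before and (9.5, 3.6) after, so it travelled √(2.6² + 0.2²) ≈ 2.6 units.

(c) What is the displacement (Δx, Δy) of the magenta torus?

(0.4, 0.9)

The magenta torus was at about (13.3, 1.6) and moved to about (13.7, 2.5).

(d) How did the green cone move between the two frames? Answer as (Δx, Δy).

(1.3, -1.9)

The green cone was at about (2.0, 2.8) and moved to about (3.3, 0.9).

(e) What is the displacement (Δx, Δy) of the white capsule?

(1.5, -2.8)

The white capsule was at about (10.6, 5.3) and moved to about (12.1, 2.5).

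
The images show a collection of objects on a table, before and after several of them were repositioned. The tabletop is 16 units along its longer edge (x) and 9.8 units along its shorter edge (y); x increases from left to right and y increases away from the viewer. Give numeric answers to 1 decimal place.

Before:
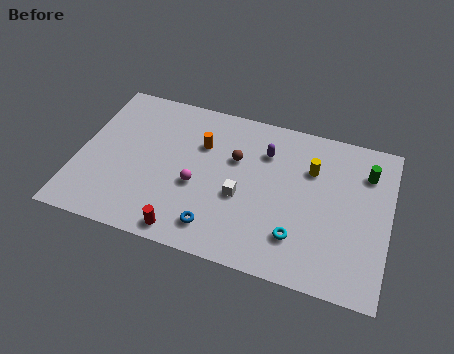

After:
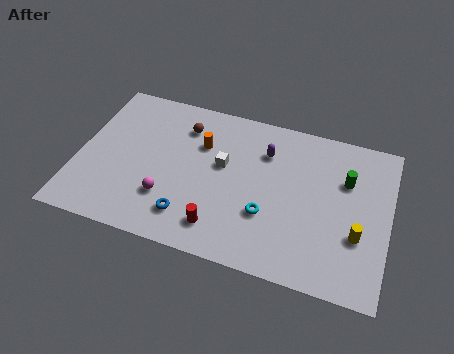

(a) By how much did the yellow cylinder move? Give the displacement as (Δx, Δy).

(2.6, -3.4)

The yellow cylinder started near (11.9, 6.8) and ended near (14.5, 3.4).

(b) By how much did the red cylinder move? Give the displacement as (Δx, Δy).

(1.7, 0.8)

From the two frames, the red cylinder sits at roughly (5.9, 1.0) before and (7.6, 1.8) after.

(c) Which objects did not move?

the purple capsule and the orange cylinder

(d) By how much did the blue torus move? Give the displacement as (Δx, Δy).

(-1.4, 0.3)

From the two frames, the blue torus sits at roughly (7.4, 1.7) before and (6.0, 2.0) after.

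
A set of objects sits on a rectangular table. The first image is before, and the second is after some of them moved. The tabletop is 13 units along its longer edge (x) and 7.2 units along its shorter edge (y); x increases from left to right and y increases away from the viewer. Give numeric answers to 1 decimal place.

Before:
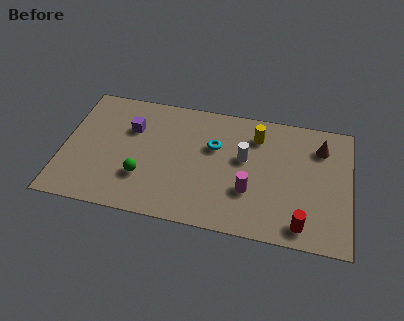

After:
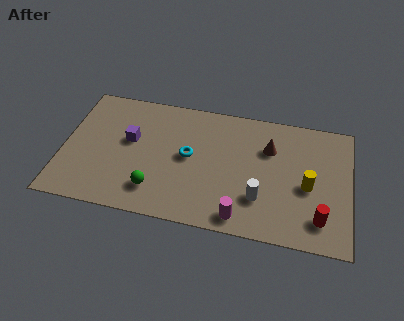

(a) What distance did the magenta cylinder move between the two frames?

1.5

The magenta cylinder moved from about (8.5, 2.4) to (8.2, 0.9), a distance of √(0.3² + 1.5²) ≈ 1.5.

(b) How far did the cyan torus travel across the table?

1.4

From (6.8, 4.6) to (5.7, 3.8), the cyan torus covered √(1.1² + 0.8²) ≈ 1.4 units.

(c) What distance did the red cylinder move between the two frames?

0.9

The red cylinder moved from about (10.9, 1.0) to (11.7, 1.5), a distance of √(0.8² + 0.5²) ≈ 0.9.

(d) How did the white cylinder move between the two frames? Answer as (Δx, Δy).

(0.8, -2.1)

The white cylinder was at about (8.2, 4.2) and moved to about (9.0, 2.1).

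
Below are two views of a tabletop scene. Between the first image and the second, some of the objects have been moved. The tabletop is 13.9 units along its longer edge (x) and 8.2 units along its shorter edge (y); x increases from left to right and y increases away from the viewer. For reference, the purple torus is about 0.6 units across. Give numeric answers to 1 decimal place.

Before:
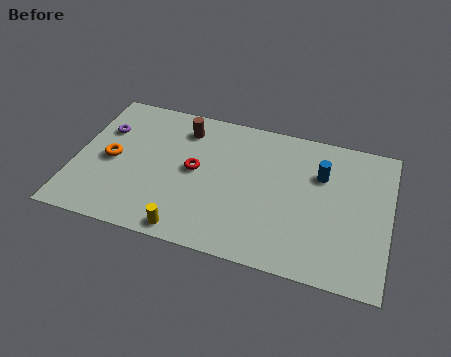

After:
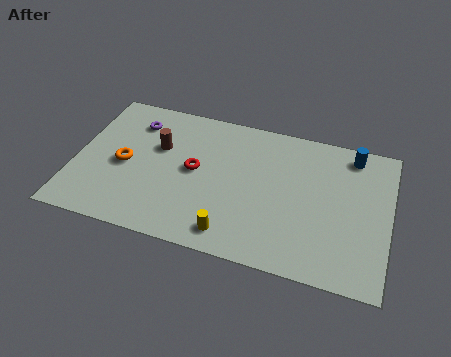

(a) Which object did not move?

the red torus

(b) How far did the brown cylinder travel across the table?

1.7

The brown cylinder moved from about (4.6, 6.6) to (3.6, 5.2), a distance of √(1.0² + 1.4²) ≈ 1.7.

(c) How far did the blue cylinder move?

2.0

The blue cylinder was near (10.8, 5.6) before and (12.1, 7.1) after, so it travelled √(1.3² + 1.5²) ≈ 2.0 units.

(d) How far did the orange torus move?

0.6

The orange torus was near (1.6, 3.9) before and (2.2, 3.8) after, so it travelled √(0.6² + 0.1²) ≈ 0.6 units.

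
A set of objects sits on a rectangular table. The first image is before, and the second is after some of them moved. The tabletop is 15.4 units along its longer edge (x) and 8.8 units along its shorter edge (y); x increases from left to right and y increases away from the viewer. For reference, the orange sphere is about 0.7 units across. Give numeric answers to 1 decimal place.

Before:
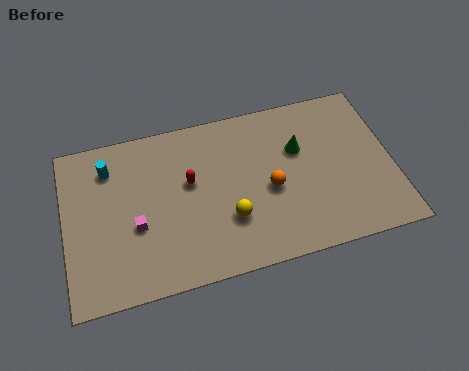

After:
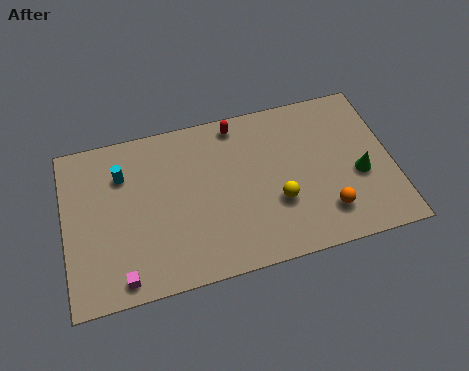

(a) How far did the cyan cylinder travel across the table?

0.8

The cyan cylinder was near (2.2, 6.9) before and (2.8, 6.4) after, so it travelled √(0.6² + 0.5²) ≈ 0.8 units.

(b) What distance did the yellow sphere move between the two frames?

2.3

The yellow sphere moved from about (7.6, 2.8) to (9.9, 3.1), a distance of √(2.3² + 0.3²) ≈ 2.3.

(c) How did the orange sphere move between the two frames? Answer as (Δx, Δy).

(2.5, -1.9)

The orange sphere was at about (9.6, 3.9) and moved to about (12.1, 2.0).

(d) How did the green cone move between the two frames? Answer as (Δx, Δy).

(2.7, -2.1)

From the two frames, the green cone sits at roughly (11.1, 5.7) before and (13.8, 3.6) after.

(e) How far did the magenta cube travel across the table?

2.6

The magenta cube moved from about (3.3, 3.5) to (2.5, 1.0), a distance of √(0.8² + 2.5²) ≈ 2.6.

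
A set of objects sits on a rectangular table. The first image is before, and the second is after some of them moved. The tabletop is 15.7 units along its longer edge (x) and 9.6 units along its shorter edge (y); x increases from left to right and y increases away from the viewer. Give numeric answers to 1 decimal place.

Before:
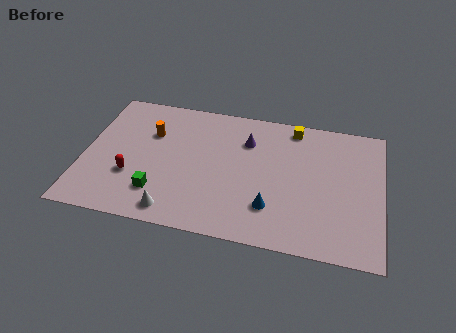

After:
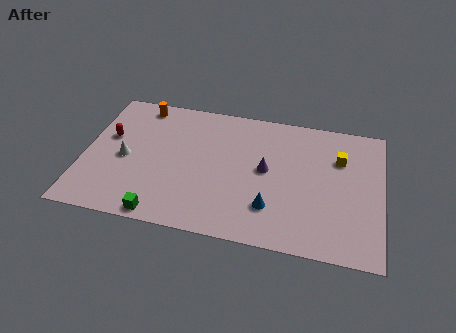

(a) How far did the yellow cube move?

3.1

The yellow cube was near (10.9, 8.5) before and (13.4, 6.7) after, so it travelled √(2.5² + 1.8²) ≈ 3.1 units.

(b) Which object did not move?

the blue cone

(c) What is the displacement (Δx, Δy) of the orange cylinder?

(-0.7, 2.0)

From the two frames, the orange cylinder sits at roughly (3.4, 6.5) before and (2.7, 8.5) after.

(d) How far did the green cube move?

1.5

The green cube was near (4.1, 2.3) before and (4.4, 0.8) after, so it travelled √(0.3² + 1.5²) ≈ 1.5 units.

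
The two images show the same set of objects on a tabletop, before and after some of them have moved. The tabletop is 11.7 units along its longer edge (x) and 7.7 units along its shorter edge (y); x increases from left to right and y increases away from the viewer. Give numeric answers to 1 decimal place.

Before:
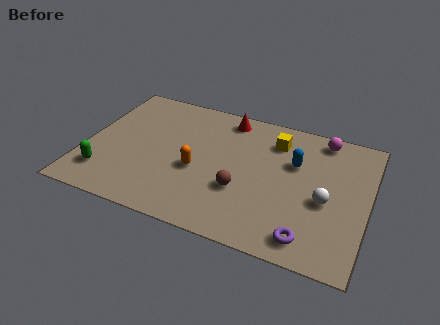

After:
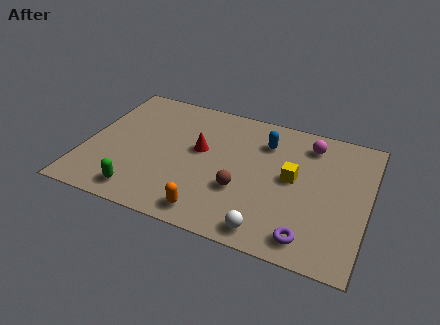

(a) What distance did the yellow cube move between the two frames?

2.1

From (7.7, 6.0) to (8.6, 4.1), the yellow cube covered √(0.9² + 1.9²) ≈ 2.1 units.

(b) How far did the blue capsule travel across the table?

1.5

From (8.6, 5.0) to (7.3, 5.8), the blue capsule covered √(1.3² + 0.8²) ≈ 1.5 units.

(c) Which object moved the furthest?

the white sphere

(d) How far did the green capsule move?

1.7

From (1.0, 1.7) to (2.6, 1.1), the green capsule covered √(1.6² + 0.6²) ≈ 1.7 units.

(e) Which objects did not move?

the brown sphere and the purple torus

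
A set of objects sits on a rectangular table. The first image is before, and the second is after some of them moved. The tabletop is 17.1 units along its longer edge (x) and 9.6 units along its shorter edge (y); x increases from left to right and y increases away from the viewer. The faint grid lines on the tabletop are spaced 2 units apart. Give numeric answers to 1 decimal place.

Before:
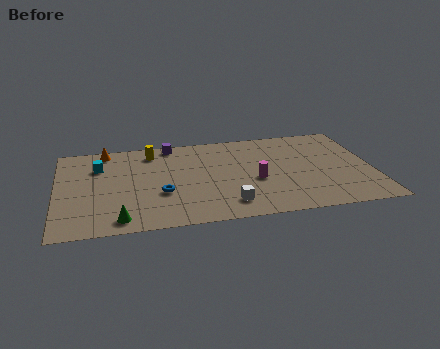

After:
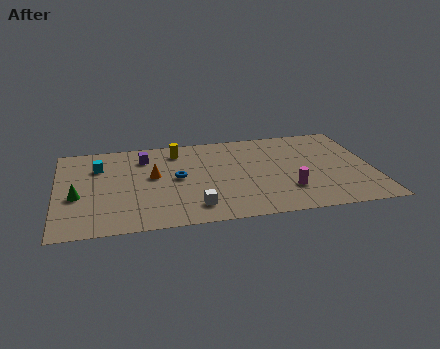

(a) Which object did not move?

the cyan cube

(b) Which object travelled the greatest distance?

the orange cone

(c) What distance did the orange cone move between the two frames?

4.1

From (2.7, 8.6) to (5.2, 5.4), the orange cone covered √(2.5² + 3.2²) ≈ 4.1 units.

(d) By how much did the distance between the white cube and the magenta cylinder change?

+2.5

The distance was about 2.7 in the first image and 5.2 in the second, so they moved 2.5 units further apart.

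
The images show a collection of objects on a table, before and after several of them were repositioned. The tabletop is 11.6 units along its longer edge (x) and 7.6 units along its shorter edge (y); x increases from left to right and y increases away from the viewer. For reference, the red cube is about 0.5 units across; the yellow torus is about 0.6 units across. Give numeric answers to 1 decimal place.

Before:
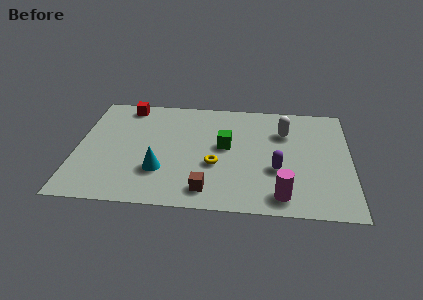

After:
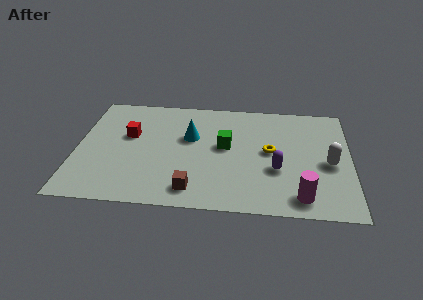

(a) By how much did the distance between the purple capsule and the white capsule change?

-0.3

Before: roughly 2.6 units apart; after: 2.3. That's 0.3 units closer together.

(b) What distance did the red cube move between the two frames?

2.1

The red cube moved from about (2.0, 6.7) to (2.2, 4.6), a distance of √(0.2² + 2.1²) ≈ 2.1.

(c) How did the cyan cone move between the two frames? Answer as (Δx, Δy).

(1.2, 2.4)

The cyan cone started near (3.6, 2.3) and ended near (4.8, 4.7).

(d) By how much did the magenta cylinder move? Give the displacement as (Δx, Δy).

(0.8, 0.0)

From the two frames, the magenta cylinder sits at roughly (8.7, 1.1) before and (9.5, 1.1) after.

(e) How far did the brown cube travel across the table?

0.6

From (5.6, 1.2) to (5.0, 1.2), the brown cube covered √(0.6² + 0.0²) ≈ 0.6 units.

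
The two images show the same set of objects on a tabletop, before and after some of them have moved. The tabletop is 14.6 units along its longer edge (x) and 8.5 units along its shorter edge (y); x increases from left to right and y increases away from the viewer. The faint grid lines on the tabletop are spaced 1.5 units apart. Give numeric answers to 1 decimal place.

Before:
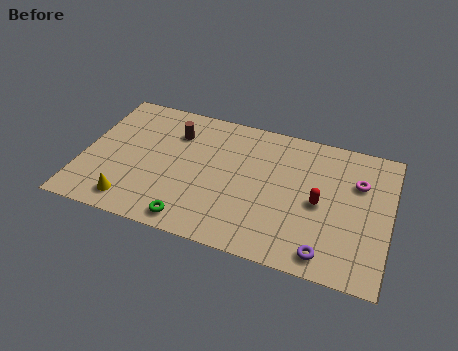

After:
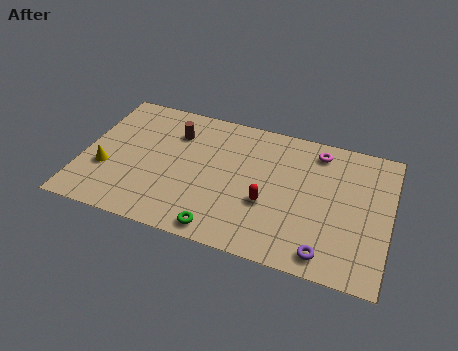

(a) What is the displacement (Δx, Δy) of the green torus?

(1.4, -0.1)

From the two frames, the green torus sits at roughly (5.5, 1.0) before and (6.9, 0.9) after.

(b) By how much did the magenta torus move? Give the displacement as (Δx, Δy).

(-2.0, 1.4)

The magenta torus was at about (13.0, 5.8) and moved to about (11.0, 7.2).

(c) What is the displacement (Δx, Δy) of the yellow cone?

(-1.4, 1.7)

The yellow cone was at about (2.6, 1.3) and moved to about (1.2, 3.0).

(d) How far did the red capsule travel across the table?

2.5

From (11.3, 4.0) to (8.9, 3.2), the red capsule covered √(2.4² + 0.8²) ≈ 2.5 units.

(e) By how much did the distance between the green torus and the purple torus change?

-1.4

The distance was about 6.3 in the first image and 4.9 in the second, so they moved 1.4 units closer together.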